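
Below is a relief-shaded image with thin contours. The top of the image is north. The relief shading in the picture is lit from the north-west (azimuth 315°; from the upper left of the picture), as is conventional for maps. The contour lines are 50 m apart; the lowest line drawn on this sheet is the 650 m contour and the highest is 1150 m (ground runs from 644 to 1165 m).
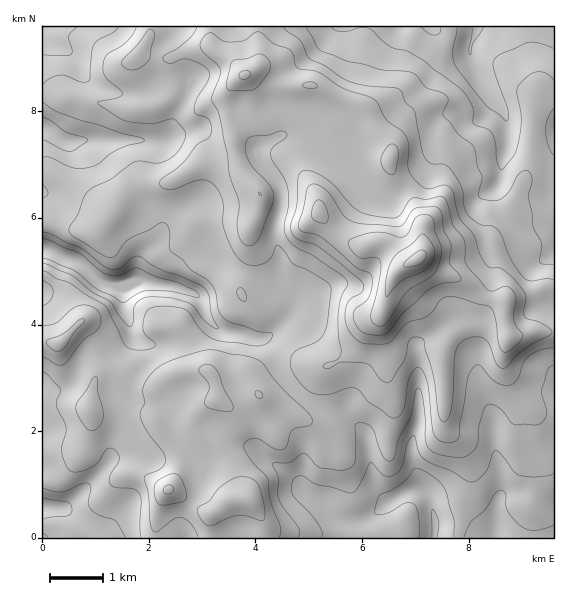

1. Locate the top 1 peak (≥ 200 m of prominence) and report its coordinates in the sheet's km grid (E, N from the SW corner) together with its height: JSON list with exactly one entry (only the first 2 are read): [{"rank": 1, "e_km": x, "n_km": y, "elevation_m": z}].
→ [{"rank": 1, "e_km": 7.06, "n_km": 5.24, "elevation_m": 1165}]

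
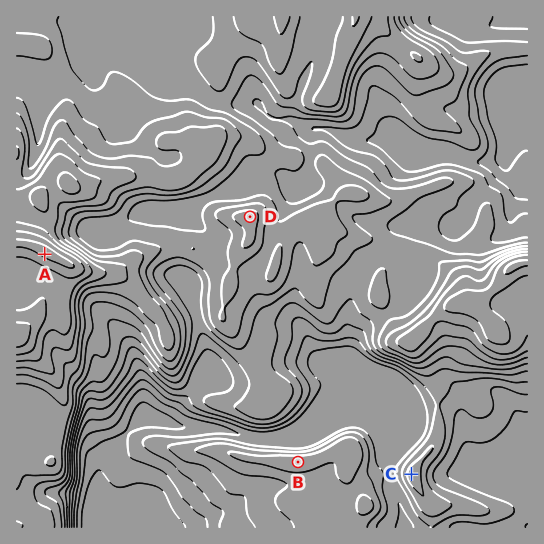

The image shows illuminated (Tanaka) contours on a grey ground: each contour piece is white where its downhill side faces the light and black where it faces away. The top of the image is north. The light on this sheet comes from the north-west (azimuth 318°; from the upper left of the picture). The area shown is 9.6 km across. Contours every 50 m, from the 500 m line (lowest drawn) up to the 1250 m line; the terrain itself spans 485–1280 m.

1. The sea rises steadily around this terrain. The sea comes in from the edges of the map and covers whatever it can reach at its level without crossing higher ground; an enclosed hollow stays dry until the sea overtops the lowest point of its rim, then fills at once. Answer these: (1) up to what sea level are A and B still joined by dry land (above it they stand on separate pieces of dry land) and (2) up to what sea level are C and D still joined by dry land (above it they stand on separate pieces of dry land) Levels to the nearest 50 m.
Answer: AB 650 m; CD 700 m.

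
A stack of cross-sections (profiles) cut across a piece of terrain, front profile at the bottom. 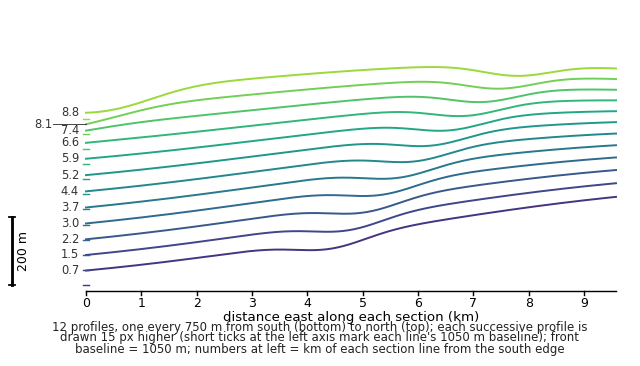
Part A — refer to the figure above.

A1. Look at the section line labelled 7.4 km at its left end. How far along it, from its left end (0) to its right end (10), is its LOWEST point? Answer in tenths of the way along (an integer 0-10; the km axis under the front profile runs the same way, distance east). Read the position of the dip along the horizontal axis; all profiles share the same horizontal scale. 0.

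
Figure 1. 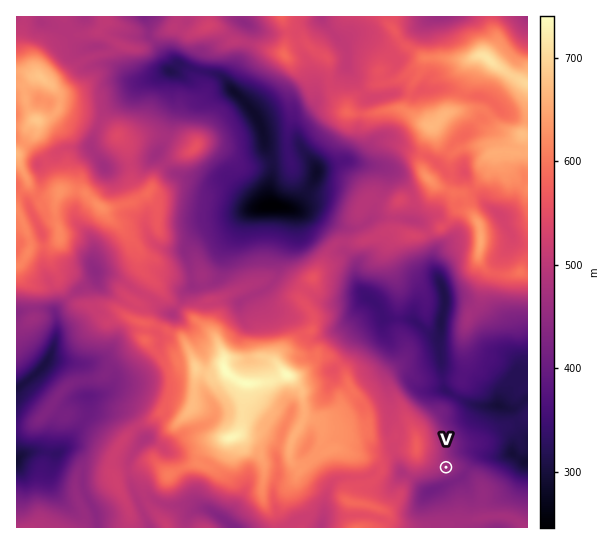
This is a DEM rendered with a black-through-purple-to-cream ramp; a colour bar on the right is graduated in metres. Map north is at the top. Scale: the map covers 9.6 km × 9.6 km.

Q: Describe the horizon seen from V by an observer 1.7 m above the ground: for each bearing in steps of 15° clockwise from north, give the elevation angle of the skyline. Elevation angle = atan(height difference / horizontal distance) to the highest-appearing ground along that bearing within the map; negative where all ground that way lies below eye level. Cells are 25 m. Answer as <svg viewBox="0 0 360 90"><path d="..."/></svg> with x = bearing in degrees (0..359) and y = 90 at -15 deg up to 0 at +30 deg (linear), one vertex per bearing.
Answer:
<svg viewBox="0 0 360 90"><path d="M0 57l15 0 15 5 15 6 15 1 15 2 15 0 15-7 15-3 15-1 15 0 15 0 15 0 15-1 15-1 15-5 15-1 15 1 15-4 15-6 15-2 15 3 15 6 15 7"/></svg>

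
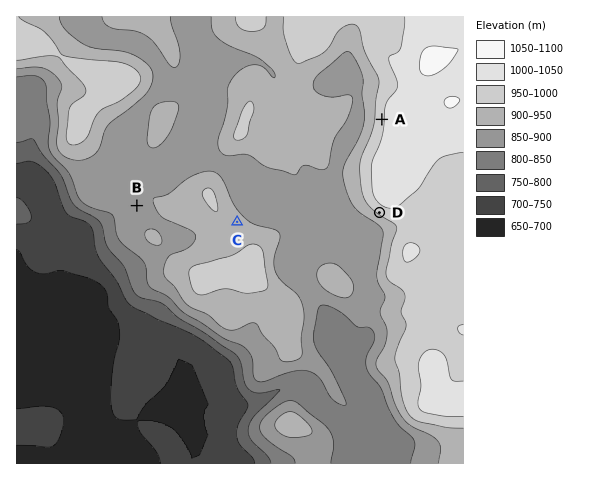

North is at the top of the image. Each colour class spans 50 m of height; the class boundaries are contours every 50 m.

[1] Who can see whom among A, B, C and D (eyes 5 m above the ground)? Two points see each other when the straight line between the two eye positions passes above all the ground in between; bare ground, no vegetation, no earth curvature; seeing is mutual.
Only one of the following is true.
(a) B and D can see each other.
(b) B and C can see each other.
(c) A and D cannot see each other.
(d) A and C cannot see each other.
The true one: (c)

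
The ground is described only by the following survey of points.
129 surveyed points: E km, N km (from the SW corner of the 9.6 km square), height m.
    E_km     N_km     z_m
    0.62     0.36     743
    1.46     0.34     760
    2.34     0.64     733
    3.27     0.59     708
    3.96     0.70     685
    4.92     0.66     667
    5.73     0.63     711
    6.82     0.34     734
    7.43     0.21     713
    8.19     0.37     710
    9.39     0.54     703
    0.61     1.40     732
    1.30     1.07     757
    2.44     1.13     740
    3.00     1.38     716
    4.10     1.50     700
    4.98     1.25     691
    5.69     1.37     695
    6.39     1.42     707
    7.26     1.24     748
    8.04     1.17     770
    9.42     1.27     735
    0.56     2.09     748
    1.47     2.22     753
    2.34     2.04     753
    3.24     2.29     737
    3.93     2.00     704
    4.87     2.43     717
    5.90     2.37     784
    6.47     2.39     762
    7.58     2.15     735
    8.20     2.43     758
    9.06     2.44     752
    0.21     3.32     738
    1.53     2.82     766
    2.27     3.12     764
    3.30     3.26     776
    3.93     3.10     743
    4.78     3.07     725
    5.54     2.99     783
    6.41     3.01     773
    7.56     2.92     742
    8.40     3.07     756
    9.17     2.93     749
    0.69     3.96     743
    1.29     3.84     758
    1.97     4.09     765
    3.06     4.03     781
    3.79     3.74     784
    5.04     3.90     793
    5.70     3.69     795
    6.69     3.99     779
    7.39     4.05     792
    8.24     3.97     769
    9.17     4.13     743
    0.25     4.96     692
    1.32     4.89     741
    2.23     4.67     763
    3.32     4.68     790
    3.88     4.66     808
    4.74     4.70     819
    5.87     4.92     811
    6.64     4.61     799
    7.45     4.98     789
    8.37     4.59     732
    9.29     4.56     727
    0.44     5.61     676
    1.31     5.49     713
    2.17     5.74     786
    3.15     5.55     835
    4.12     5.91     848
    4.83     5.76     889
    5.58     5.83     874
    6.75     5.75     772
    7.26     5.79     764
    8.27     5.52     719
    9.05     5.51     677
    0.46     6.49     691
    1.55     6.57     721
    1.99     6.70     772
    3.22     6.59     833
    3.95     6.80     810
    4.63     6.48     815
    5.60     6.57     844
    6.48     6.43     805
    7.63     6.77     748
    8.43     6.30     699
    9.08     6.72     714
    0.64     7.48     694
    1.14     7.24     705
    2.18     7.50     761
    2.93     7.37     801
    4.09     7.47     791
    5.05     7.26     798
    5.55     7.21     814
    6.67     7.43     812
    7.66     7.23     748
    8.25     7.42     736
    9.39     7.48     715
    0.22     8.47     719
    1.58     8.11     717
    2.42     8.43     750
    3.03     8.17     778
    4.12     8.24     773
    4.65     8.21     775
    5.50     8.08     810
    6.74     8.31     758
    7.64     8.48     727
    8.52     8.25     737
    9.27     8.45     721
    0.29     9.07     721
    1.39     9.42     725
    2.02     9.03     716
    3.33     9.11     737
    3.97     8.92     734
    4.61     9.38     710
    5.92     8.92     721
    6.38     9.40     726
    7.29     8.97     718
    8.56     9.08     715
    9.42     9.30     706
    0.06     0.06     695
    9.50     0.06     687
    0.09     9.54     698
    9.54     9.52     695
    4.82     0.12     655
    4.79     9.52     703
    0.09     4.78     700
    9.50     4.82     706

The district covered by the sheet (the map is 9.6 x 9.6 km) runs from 650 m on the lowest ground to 895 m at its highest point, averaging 750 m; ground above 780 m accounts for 21.8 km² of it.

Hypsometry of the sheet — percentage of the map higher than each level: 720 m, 75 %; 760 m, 37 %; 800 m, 14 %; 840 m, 4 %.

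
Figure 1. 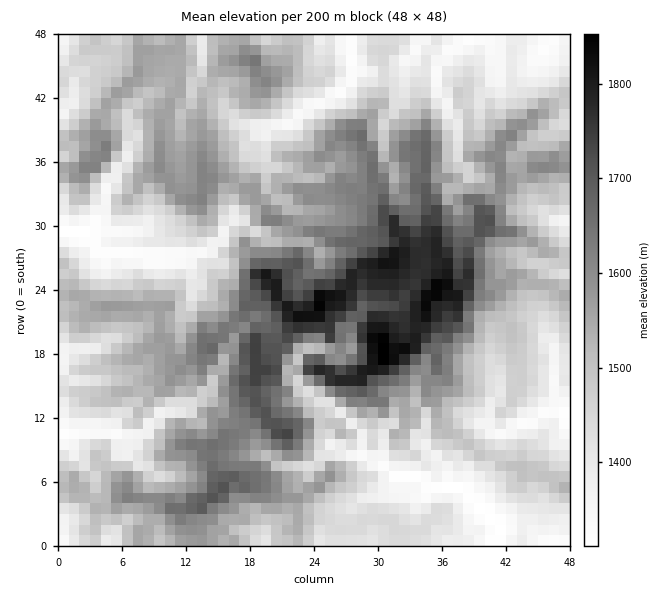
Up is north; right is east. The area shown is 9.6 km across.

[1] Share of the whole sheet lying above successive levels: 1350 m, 93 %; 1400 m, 83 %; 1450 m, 70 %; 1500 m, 55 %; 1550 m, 39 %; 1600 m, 25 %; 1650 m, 15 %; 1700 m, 10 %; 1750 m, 6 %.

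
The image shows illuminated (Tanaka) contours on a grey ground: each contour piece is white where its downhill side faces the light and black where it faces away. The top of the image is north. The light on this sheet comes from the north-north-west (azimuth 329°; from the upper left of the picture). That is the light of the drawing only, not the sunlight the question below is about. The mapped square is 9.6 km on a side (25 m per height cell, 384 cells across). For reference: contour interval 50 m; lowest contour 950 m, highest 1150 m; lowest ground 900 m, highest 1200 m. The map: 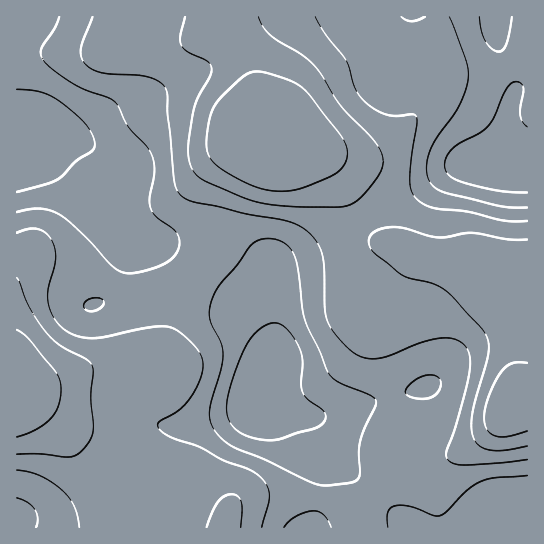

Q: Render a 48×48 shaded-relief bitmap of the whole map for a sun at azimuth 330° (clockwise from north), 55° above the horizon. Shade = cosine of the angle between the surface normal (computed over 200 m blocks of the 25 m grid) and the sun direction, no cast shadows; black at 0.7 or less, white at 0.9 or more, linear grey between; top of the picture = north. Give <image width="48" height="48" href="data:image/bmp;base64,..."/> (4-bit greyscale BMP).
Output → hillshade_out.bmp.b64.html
<image width="48" height="48" href="data:image/bmp;base64,Qk32BAAAAAAAAHYAAAAoAAAAMAAAADAAAAABAAQAAAAAAIAEAAATCwAAEwsAABAAAAAAAAAAAAAAABEREQAiIiIAMzMzAERERABVVVUAZmZmAHd3dwCIiIgAmZmZAKqqqgC7u7sAzMzMAN3d3QDu7u4A////AJmaqqmZmZmaq6qGVEVniZmZiIiId4mru5mZmZmYmZmZqqqXVVZ3iZmZiIiHdniqq4iIiZmIiZmZqrqYZmd4mZmZiHd3ZVeJqnd3eIiIiZmZmrupiIiZmqqZiHd3ZERneFVmd4iIiZmZqru7qZqqqqqZiHd3ZTI0RTRWd4iIiZmqqrzMy7u7uqqZmIiIdkIREiRWd4iIiZqqu7zNzMu7u6qpmZmZmGMQACNWd3iImaqru7vN3Mu7u7uqqqqqqoUgADRVZ3iJmaqqqqq8zMu7u7u7qqq7u6hSEURVZniJmZmYiImrzLuqu7u7u7u7zMqFQ2ZmZniJmYh3dmeKu7qpmqq7u7u7zdy5ZYd3d3eIiIdmVUVoq7qYiImaqqq7ze7bmJiHd2d4iId2VDNXm7uod3eIiZmqve7tupmIh3Z3iIh2VDI2iru5h3Zmd3iZrN7tzJmZmId3iIiHZTI0eau6mHdmVWZ4m87t3JmaqqmZmZmZh1Q0V5q6qYdmVVVmeb3dzJmavMy7qqqqmHZEVompmYh2ZVVWaJvMu5mavN3czLuqqYdlVniZiIiHdmZmZ4mqqamavN3d3Mu6mZh2ZniJmYiIh3d3d3iZmZmJmrzN3MupiIiHZniaqZmZiId4d3eIiJh3iZq7u7uph3eHd3mqqpmZmId4iIiIiId2d4maq7uph3d4iImruqmZmId3iImYiIdmZ3iZqru6mHd4iImruqmZiId3iJmZmIdmZ4iZqru6mHd4iJmruqmZmIh4iaqqmZhmd4maqru7qYd3iJmqqqmZmIiJmqq6qqmHeJmaqqu7qYh3eImaqqmZmZmaqru7u8uYiZmaqpqqqZh3d3iImZmZmZqru7vMzNy5maqpmZmZmYh2ZVZ3iJmqqqu7zMzN3e3LqqqpmZiIiIdlQzRWeImaq7u8zd3e7u7cuqqpqZh3ZmZUIiJFZ4iZqrvM3e3u/+7cuqqaqqmHZVRDIRI0Vnd4maq83u7u7t3cuqqqq7uYZURDMyIzRWZnd4ms3e3d3czLuqqqq7u5dlRFVVRDRFVmZmeKvMzLu7u7uqqqqru6l2Zmd3dlVVZndlVXiqqpmaq7qqqpmau7qYd3iJiHZmZ3d2REZ4iIiJqqqqqZiJq8u6mYiZmYiHiImHUzRWd4h5mqqpmYiIm8zLqZmZmZmZmZqYZDNFZ4iJmZmZmYiImszMuqmZmZmZqqqpdUNFZ4mYiZmIiJmZmrzcy6qZmZmaqru6l1RVZ4mXeIh3eImqqrzd3LqqqZmZqqu7qGVWZ4mWZ3ZmZniZmrze3cu7qpmZmZq7qXZWZ4mWZmZlVVZ4iavN3cy7uqmIiJmruodmZ4iWZnd2VUVneImrzcy7u6mIiIiauph3eIiYiIiIdlVnd3iJu8u7u6mZmIiau6mHiZmJmqqqmIeIiIh4mru7uqmZmZmaq6mIiamZqru7uqmaqpmIiaqqqqmaqpmaq6mIiaqaq7zMy7qru7qYiZmaqpmZqqmaq6mHiaqqqrvMu7u7u7qZmZmZqZmZqqmaqqmHiaqg=="/>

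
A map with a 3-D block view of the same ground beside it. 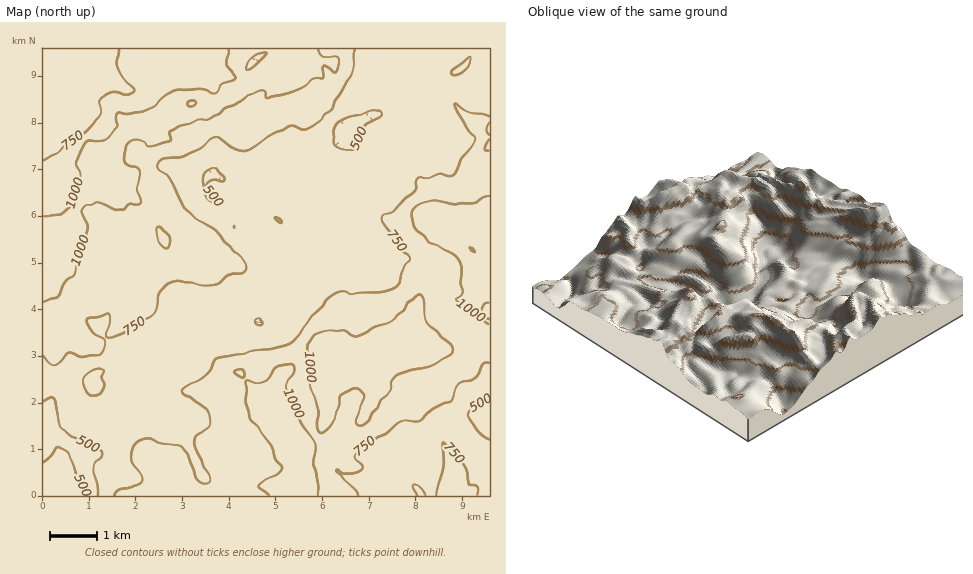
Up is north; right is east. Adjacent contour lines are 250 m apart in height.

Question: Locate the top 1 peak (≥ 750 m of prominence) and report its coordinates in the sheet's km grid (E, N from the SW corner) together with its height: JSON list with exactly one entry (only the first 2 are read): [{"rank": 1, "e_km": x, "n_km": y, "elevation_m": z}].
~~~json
[{"rank": 1, "e_km": 3.21, "n_km": 8.41, "elevation_m": 1273}]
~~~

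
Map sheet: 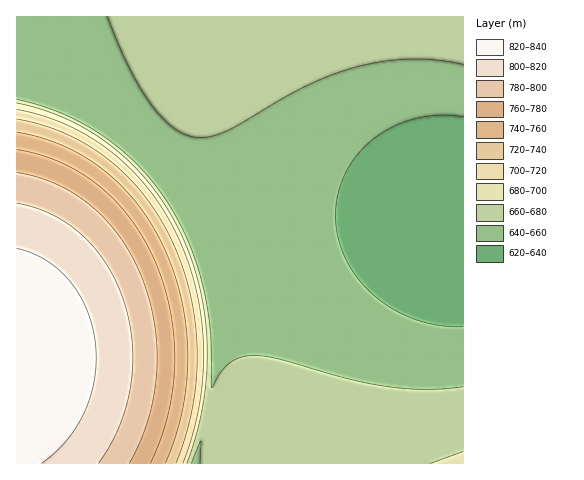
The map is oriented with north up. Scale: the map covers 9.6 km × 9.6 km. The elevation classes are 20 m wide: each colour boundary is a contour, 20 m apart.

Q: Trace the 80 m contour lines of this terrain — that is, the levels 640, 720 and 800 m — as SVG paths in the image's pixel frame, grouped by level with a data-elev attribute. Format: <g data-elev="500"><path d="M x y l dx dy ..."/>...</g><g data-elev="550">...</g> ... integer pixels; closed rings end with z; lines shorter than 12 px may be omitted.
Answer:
<g data-elev="640"><path d="M463 327l-24-2-23-5-23-11-19-14-17-17-12-20-7-21-3-22 3-22 8-21 13-19 16-15 20-12 22-8 23-3 23 2"/></g><g data-elev="720"><path d="M176 463l10-27 6-27 4-28 1-28-2-30-5-28-7-25-10-27-13-25-15-22-16-18-20-18-22-15-22-12-24-8-24-6"/></g><g data-elev="800"><path d="M98 463l12-17 9-19 7-20 4-19 3-21-1-21-2-21-5-21-8-20-9-18-12-16-13-14-14-12-16-9-18-7-18-5"/></g>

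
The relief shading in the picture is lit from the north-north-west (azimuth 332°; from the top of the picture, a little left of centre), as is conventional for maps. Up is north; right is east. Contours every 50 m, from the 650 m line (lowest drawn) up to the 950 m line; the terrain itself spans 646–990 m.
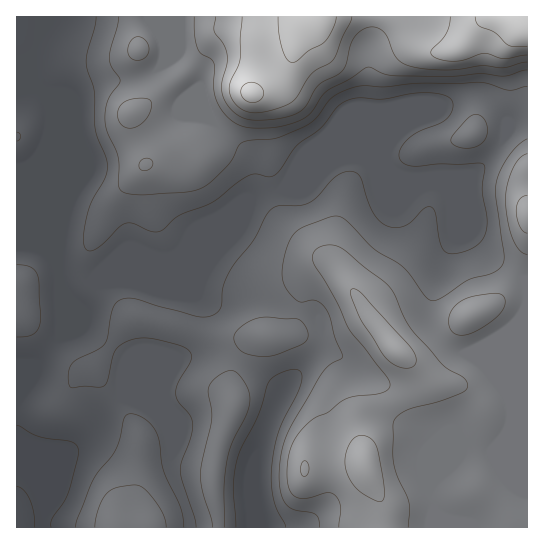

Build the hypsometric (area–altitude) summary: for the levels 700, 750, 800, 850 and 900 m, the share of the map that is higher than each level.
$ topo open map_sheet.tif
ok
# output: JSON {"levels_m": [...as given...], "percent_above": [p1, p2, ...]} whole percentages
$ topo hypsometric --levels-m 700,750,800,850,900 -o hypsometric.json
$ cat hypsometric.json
{"levels_m": [700, 750, 800, 850, 900], "percent_above": [68, 45, 19, 9, 4]}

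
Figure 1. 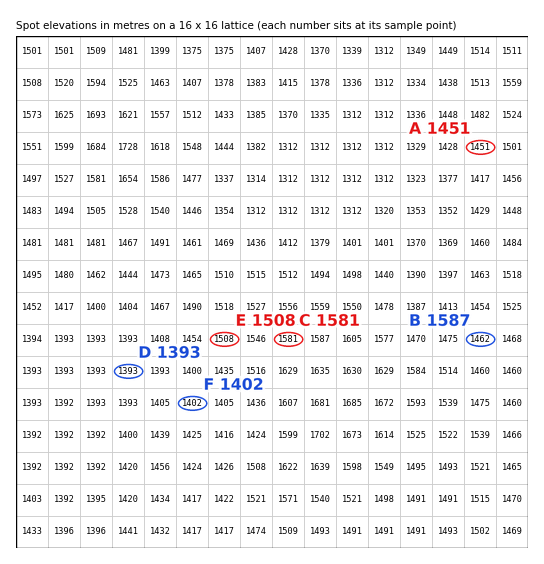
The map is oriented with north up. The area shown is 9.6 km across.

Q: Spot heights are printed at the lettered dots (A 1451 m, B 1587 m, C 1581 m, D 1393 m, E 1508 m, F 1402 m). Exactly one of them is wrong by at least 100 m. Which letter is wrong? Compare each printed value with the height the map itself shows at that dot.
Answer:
B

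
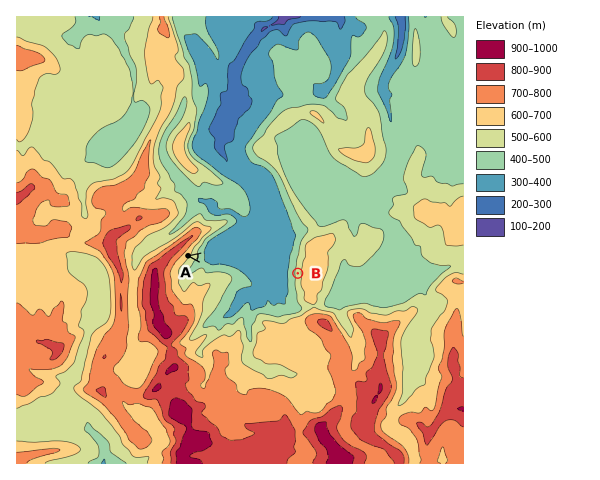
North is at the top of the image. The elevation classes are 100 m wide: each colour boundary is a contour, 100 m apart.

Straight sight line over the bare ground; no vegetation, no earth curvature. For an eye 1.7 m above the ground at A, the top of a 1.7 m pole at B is in view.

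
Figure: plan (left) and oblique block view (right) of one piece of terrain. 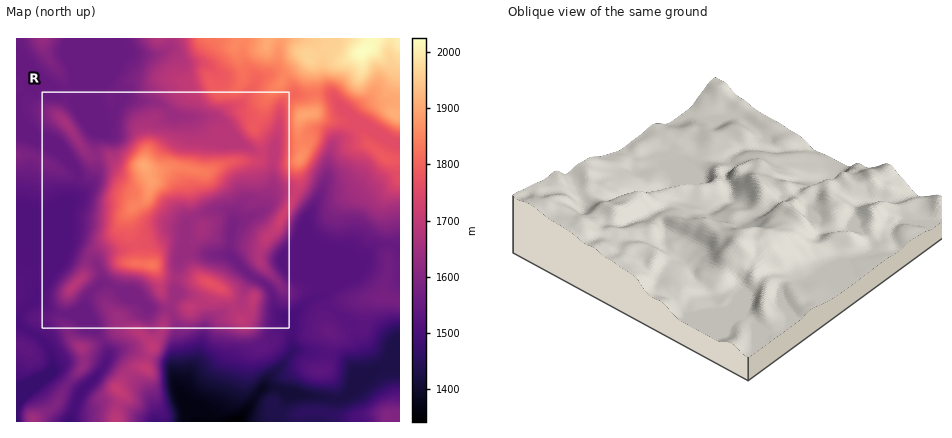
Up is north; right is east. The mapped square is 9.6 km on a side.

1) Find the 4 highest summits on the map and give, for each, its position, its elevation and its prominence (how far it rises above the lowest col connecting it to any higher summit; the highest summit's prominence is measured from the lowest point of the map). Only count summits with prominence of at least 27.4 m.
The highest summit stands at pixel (362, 52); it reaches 2025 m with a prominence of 683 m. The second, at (144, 166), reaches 1902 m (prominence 184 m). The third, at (302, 116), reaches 1898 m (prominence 66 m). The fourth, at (152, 264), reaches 1831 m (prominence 59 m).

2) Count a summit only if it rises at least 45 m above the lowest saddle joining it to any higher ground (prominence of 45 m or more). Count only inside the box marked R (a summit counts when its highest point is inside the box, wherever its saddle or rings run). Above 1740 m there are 3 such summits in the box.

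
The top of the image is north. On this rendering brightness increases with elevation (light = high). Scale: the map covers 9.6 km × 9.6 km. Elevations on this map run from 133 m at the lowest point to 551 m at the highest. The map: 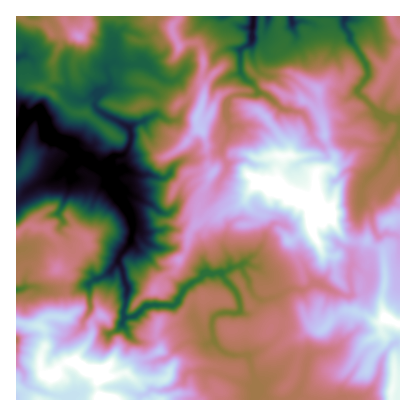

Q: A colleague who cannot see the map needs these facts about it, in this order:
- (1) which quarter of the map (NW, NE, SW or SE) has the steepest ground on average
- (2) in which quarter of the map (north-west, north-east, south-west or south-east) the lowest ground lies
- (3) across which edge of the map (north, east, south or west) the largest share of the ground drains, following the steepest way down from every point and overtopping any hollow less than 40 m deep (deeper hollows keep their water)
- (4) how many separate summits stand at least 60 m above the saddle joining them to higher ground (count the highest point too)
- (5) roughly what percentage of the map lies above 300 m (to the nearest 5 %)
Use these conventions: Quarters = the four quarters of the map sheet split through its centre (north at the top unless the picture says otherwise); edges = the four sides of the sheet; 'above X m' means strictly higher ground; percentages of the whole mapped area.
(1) The steepest ground, on average, is in the south-west quarter.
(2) The lowest ground is in the north-west quarter.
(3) Drainage is mainly to the west: more ground falls towards that edge than towards any other.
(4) There are 4 summits with 60 m or more of prominence.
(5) Roughly 75 % of the ground is higher than 300 m.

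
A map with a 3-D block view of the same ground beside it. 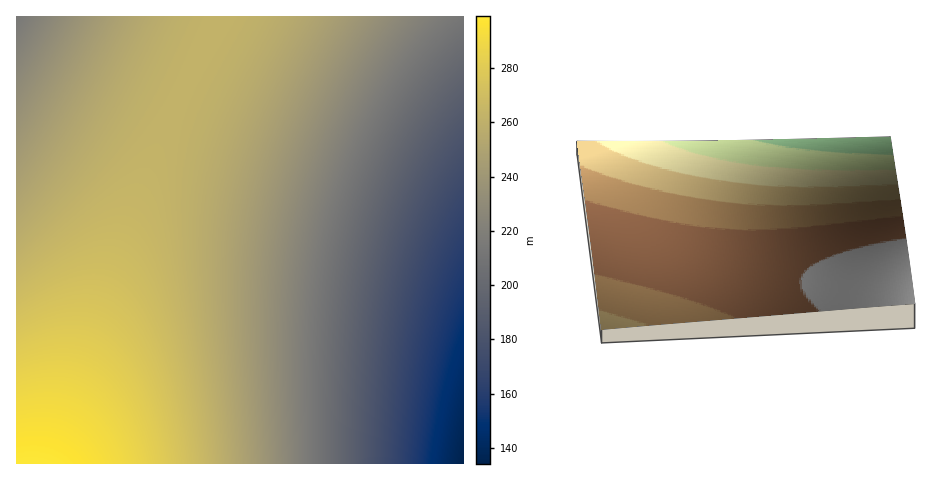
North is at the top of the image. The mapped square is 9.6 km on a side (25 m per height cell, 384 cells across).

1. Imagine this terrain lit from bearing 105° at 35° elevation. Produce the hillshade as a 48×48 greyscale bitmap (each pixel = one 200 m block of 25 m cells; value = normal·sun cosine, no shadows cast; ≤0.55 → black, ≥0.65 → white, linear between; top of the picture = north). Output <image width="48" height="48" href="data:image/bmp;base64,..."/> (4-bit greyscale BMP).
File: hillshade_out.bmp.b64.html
<image width="48" height="48" href="data:image/bmp;base64,Qk32BAAAAAAAAHYAAAAoAAAAMAAAADAAAAABAAQAAAAAAIAEAAATCwAAEwsAABAAAAAAAAAAAAAAABEREQAiIiIAMzMzAERERABVVVUAZmZmAHd3dwCIiIgAmZmZAKqqqgC7u7sAzMzMAN3d3QDu7u4A////ADM0RERERVVVVVZmZmZmZnd3d3d3d2ZmZjM0RERERVVVVVVmZmZmZmd3d3d3dmZmZjM0RERERFVVVVVmZmZmZmZ3d3d3ZmZmZjMzRERERFVVVVVmZmZmZmZ3d3d3ZmZmZjMzRERERFVVVVVmZmZmZmZnd3dmZmZmZjMzRERERFVVVVVmZmZmZmZmZ3ZmZmZmZjMzNEREREVVVVVWZmZmZmZmZmZmZmZmZjMzNEREREVVVVVWZmZmZmZmZmZmZmZmZjMzNEREREVVVVVWZmZmZmZmZmZmZmZmZjMzM0REREVVVVVWZmZmZmZmZmZmZmZmZjMzM0RERERVVVVVZmZmZmZmZmZmZmZmZjMzM0RERERVVVVVZmZmZmZmZmZmZmZmZjMzMzRERERVVVVVZmZmZmZmZmZmZmZmZjMzMzRERERFVVVVVmZmZmZmZmZmZmZmZjMzMzRERERFVVVVVmZmZmZmZmZmZmZmZTMzMzNERERFVVVVVmZmZmZmZmZmZmZmZTMzMzNERERFVVVVVmZmZmZmZmZmZmZmZTMzMzNEREREVVVVVWZmZmZmZmZmZmZmVTMzMzM0REREVVVVVWZmZmZmZmZmZmZmVSMzMzM0REREVVVVVWZmZmZmZmZmZmZmVSMzMzM0RERERVVVVVZmZmZmZmZmZmZmVSIzMzMzRERERVVVVVZmZmZmZmZmZmZmVSIzMzMzRERERVVVVVZmZmZmZmZmZmZmVSIjMzMzNERERFVVVVVmZmZmZmZmZmZmVSIjMzMzNERERFVVVVVmZmZmZmZmZmZmVSIiMzMzNERERFVVVVVmZmZmZmZmZmZlVSIiMzMzM0REREVVVVVWZmZmZmZmZmZlVSIiIzMzM0REREVVVVVWZmZmZmZmZmZlVSIiIzMzMzREREVVVVVWZmZmZmZmZmZlVSIiIjMzMzRERERVVVVVZmZmZmZmZmZlVSIiIjMzMzRERERVVVVVZmZmZmZmZmZlVSIiIiMzMzNERERVVVVVZmZmZmZmZmZlVSIiIiMzMzNERERFVVVVVmZmZmZmZmZlVSIiIiIzMzM0RERFVVVVVmZmZmZmZmZlVSIiIiIzMzM0REREVVVVVWZmZmZmZmZlVSIiIiIjMzMzREREVVVVVWZmZmZmZmZlVSIiIiIjMzMzREREVVVVVWZmZmZmZmZlVSIiIiIiMzMzRERERVVVVVZmZmZmZmZlVSIiIiIiMzMzNERERVVVVVVmZmZmZmZlVSIiIiIiIzMzNERERFVVVVVmZmZmZmZlVRIiIiIiIzMzM0RERFVVVVVWZmZmZmZlVREiIiIiIjMzM0REREVVVVVWZmZmZmZlVRESIiIiIjMzMzREREVVVVVVZmZmZmZVVRERIiIiIiMzMzRERERVVVVVVmZmZmZVVREREiIiIiIzMzNERERVVVVVVWZmZmZVVRERESIiIiIzMzNERERFVVVVVVZmZmVVVRERESIiIiIjMzM0RERFVVVVVVVWZVVVVRERERIiIiIjMzM0REREVVVVVVVVVVVVVQ=="/>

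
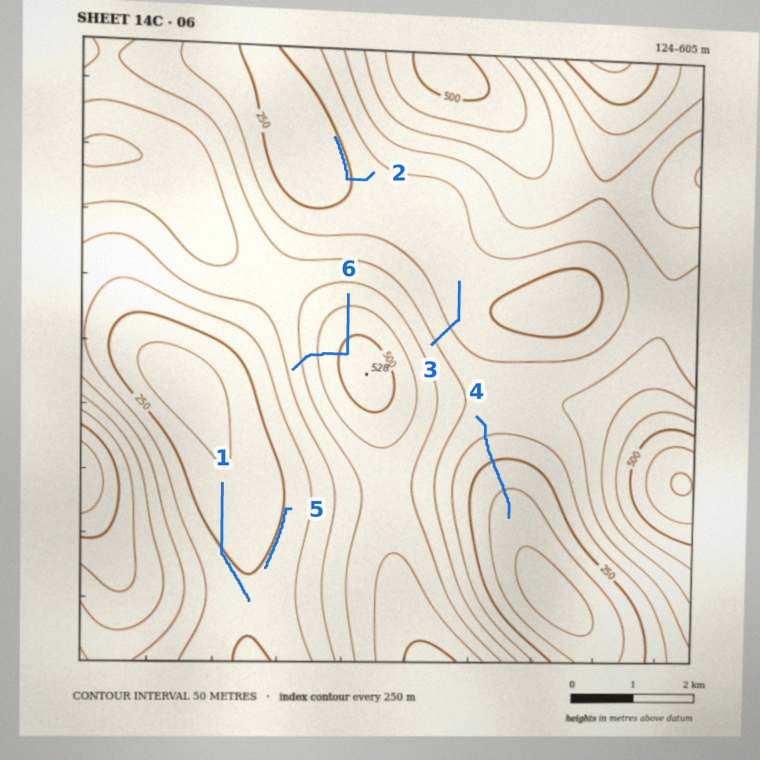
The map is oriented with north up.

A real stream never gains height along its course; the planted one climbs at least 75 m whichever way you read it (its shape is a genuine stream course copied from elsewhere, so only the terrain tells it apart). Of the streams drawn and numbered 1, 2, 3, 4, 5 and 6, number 6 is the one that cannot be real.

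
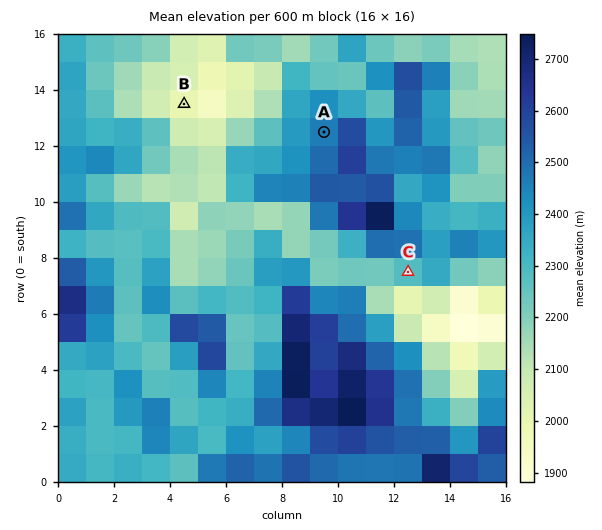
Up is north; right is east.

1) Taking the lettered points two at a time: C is lower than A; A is higher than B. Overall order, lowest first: B C A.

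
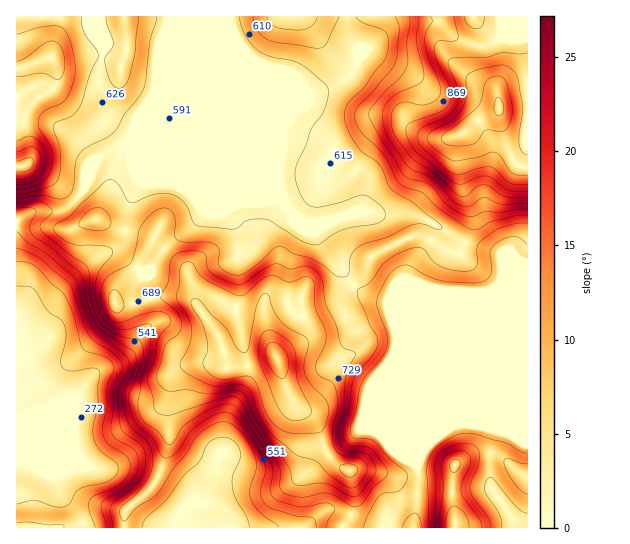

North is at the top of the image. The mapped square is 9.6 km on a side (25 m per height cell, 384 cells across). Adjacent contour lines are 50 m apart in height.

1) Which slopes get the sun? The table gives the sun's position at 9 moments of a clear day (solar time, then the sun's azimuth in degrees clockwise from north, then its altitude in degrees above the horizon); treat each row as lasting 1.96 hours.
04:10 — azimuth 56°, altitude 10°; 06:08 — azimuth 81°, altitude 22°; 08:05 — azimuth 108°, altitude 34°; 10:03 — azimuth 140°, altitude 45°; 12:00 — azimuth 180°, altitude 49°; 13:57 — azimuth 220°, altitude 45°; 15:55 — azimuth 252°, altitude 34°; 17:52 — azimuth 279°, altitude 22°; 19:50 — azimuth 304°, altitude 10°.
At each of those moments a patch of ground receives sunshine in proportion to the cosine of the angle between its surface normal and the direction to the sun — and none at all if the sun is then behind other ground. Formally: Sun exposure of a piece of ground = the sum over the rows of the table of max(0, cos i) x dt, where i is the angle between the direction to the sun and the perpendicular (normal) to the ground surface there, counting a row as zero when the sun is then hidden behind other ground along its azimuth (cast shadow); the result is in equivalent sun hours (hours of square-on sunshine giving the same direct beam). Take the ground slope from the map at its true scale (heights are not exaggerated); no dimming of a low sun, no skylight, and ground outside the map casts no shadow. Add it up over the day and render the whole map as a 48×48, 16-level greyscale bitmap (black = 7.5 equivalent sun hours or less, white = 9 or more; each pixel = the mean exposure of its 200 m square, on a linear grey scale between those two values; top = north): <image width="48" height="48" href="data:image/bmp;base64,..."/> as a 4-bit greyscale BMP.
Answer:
<image width="48" height="48" href="data:image/bmp;base64,Qk32BAAAAAAAAHYAAAAoAAAAMAAAADAAAAABAAQAAAAAAIAEAAATCwAAEwsAABAAAAAAAAAAAAAAABEREQAiIiIAMzMzAERERABVVVUAZmZmAHd3dwCIiIgAmZmZAKqqqgC7u7sAzMzMAN3d3QDu7u4A////AJmZmpqqu7u7u7mJq7u7mJqru4iImpd6u3iHeaupvMu7u6ibzd3LqJvLmKiGd0NqvKqZmZcxa9yquomrzN3LvN3cqZiXhjWLvKqqqWIABLzJiJmZibzMvd3cyqiYqXiKzKqrl0MxAGvIeIiHZnrMzd3Ny7mZu7uby7u6h3eJdWvKdmiIiKvMzKmYd4qIrLurqLu5iIq8yovbdUeIm8zMyjABOLuCJnq6dbu4iJvd3LzcZVV4zdzMyAABe7ujAEiXaLu5iJq93dzMiIdLzdzMyEIEq7u6ZEaIq7u6iIiKzdzMqql93dzcyqeIu7u7uqq7u7u7iIdYq8zMy7uMzMzMurl4u7u7u7u7u7u7mIZ5qavMzMyau7y5iJmJu7u7u7u7u7u7iIh3aKvMvM3KuruXiHmYu7u7u7u7u4mamZlRBqzMzd3cu8t1WJqoq7u7u7u7u3eJqqlyEUm8zMzKvMp2aazKi7u7u7u7u3iImrvLlCaqq6qoq7iaqqvdmru7u7u7u4iHibzd2maZiruYiIWLuqq8ubu7u7u7u4iIib3d24V4mrqZdkSKqZmZmru7u7u7u4iJmb3d2oQ3mqiah1aKmKuoe7u7u7u7u4iaabzd3aqqu5iqmYmqeKuom7u7u7u7u4mqaru8zMzcypq6qpu6eKqIq7u7u7u7u5mqeqmaqqu6qaqYiqu6iKqqu7u7u7u7u6q7upd5mYiJmXQ0WJmZiavMqru7u8y7u6rN3KZXq7mKliIzFGZmWKvMyrvMzMy7u6zd3cl3m7qIl3iYQ2dSSbu8zLzMzMqru83d3cypm8t0V5q6lnhUeaqbzcy7u7mbu93d3MzMqbuVJGmqqXd4mZl2i8zLqrvKq7zdzN3Muqupd3mqqoirqZh1VoqYm83cupd2aby6mIqpqqqqqqq7uoZVVURZvcvNzLdVQViJmHd5q7u6qru7yIh4iZm93cq8zdy6tgaKqoZ5u7u7u7u7yZiJq7zN3bm93czbumequqmau7u7u7u7upmavNzM3bmt3d3cqYqru7u7u7u7u7u7u4mJvN3d3dzN3M3Kmauru7u7u7u7u7u7uoiKu93d3d3MzGiImru7u7u7u7u7u7u7uYiszM3d3MzMujMlm8y7u7u7u7u7u7u7uorMzN3d3dzMunQmq8zLu7u7u7u7u7u7upvMzLqZvMvMuqh6zMu7u7u7u7u7u7u7uqvMqqYgFqvMuLu7zMu7u7u7u7u7u7u6qqmqmZYgAYu8qbvMy7zMy7u7u7u7u7u7upZnZnhjInmaibq8y6vMy7u7u7u7u7u7u5ZERFZWh4mYesu7u5u8u7u7u7u7u7u7u7l1VVV6uqmHiszMuqu7uru7u7u7u7u7zLuWRGerypdWepvMmKu6uqu7u7u7u7zMzLunVom7qHVFeXeaiKu6uqu7u7u7vMzMy7u4eJqqh3d3iKiIeKu7uqu7u7u6zM3cy7u7mImYibu6qpl3ebu7uru7u7u6zMzMy7zMynd4isy7u5mZqru7uru7u7u6q8zMu8zMy6iaq8u7uw=="/>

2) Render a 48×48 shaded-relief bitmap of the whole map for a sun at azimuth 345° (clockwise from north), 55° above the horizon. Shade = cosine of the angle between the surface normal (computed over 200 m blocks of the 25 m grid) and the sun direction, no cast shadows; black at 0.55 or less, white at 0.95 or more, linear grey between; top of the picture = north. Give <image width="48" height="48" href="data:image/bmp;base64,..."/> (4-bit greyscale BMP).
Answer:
<image width="48" height="48" href="data:image/bmp;base64,Qk32BAAAAAAAAHYAAAAoAAAAMAAAADAAAAABAAQAAAAAAIAEAAATCwAAEwsAABAAAAAAAAAAAAAAABEREQAiIiIAMzMzAERERABVVVUAZmZmAHd3dwCIiIgAmZmZAKqqqgC7u7sAzMzMAN3d3QDu7u4A////AN3d3Kmah4mqq7uqh2ZXrMl4mYmqy7uqmczN3Lqsp2iaqqqphlVFi6h3mYmrzLu6mczMzM3v2WaJqqqph1REVmVGiImrzLu6mLu7vN7//ZZomqqquoZVQzM0aImruZqpiLu6u83u7shnmaq7y6mHZVVEaJmqp2iZmrqqqru7zMlmiaq7upmYiKuHmqq7uFeZvKqqqqmHialUeaq6lmeIiu/bu7q97Zibzaqqqql1VnhkWJqoVFeIms/9uqq+/9u8zKqqqqqGVFd1RXh1M1Znh4zcqqqr7uzMuqqqqru5ZFeGMkZTNWZmdUi6qqqqvMu6qqqqqru6d4iGQRNEV4iIhjWaqqqqqqqqqqqqqqu5mqmHYwFGeZmaqFWaqqqqqqqqqqqqqququ6iHZBAViZmrunaKqqqqqqqqqqqpmZvN3KmHZUEViYmry4V6qqqqqqqqqqqqmIm8zMuod4dnmIiJu5ZXqqqqqqqqqqqqqHd4m8y7qqqqqJh3iqhViqqqqqqqqqqruoVEabzMy6q8u8qXeaqGeqqqqqqqqqqquoUhR73cu6q7vdy5iKu5iaqqqqqqqqqqqnQBNZzcqru7zdzLqaq7qqqqqqqqqqqZmWQjRGmpiru7vMu7uqqqqqqqqqqqqqqZmGVodmZ3m7u7u7qqq7qqqqqqqqqqqpmZiHirq6mZu7vNy6upmruYmqqqqqqqqomYd4rMu8y7zM3u7bzKmrqHiqqZiIiaqoiGVovdu7y7vN3u/t3tu7qXaJmHZmeaqnZlRYvdyqvMyqvN793u27qoZoiHd3iaqmRERXm8yprO7Kqrztze3LvKhmeZmpiaqmREVneJu6m+7survNzMzMzdyoiaupd4mYdniHZ5q7mb3dy7u8y7u8zd3cqrqXVFZ6u8zJiKvMuau7u7u7uqqrvMzdy5hmVCM1m7zdy7vN26qqqru6qqmaqqqqqXVEVCAABXi93Lu93LqqqqqqqqmZmZmHd2REVTAAAFeby7q7zLqqqqqqqqqZmZl1VlRFVUEAAFiau6qqqqqqqqqqqqqqmZl1QzNENFQ2Mliaq6qqqqqqqqqqqqqqqZh2QiRUNXiNpmiZqqqqqqqqqqqqq7qqqYdmQ0ZlVoq+2omZmqqqqqqqqqqqqruqmHZWZWZmZ4qt26mZmZqqqqqqqqqqqquqh3Z4qrqXh3mbupiJmZqqqqqqqqqqqruqmIib3v/bl2eal3eImZmqqqqqqqqqqru7qqu83//tuXeKl1aImYiaqqqqqqqqqqu83d3d3e7dy5iKqXZ5mYeKqqqqqqqqqqq83u7u3Mu8u7mZmpd5qYiKqqqqqqqqqqqrzd7t3KibzcqZiJiIqpiJqqqqqqqqqpmavN3dyois3turqZmZqqmJqqqqqqqZmYiZq83LqIrN7u3NzLqaqrqJqqqqqqmHd3iZqry7mazd3dzM3cuqqqmZqqqqqqh2ZniZmZq7qs3Kq7u8zduqqpmJqqqqqph3d3iJmIirvMyoiqqszduqqpmImqqqqpmIiIiIiHibvMuYiaqg=="/>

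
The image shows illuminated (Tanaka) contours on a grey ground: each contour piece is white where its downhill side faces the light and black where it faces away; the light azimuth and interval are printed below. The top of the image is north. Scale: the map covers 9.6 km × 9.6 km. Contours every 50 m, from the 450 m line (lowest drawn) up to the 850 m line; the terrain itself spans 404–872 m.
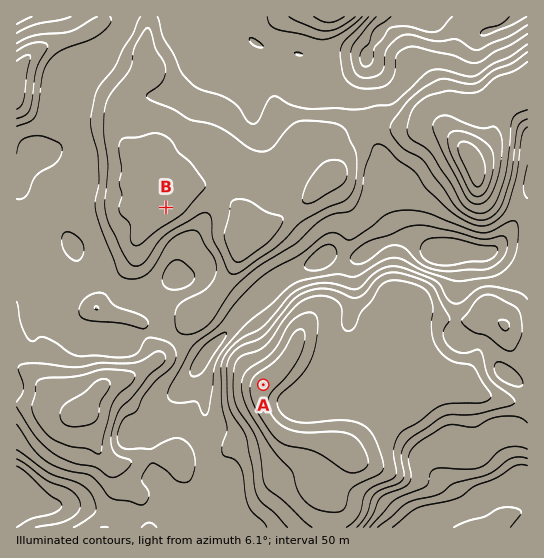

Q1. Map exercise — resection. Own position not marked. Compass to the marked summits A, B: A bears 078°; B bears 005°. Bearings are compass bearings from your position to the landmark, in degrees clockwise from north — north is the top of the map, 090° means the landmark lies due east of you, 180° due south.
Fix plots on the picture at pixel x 148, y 409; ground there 570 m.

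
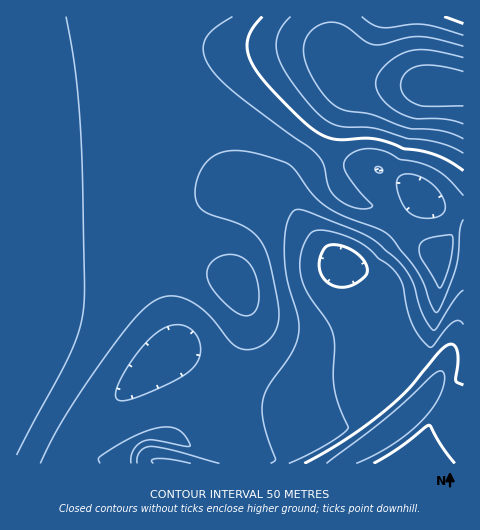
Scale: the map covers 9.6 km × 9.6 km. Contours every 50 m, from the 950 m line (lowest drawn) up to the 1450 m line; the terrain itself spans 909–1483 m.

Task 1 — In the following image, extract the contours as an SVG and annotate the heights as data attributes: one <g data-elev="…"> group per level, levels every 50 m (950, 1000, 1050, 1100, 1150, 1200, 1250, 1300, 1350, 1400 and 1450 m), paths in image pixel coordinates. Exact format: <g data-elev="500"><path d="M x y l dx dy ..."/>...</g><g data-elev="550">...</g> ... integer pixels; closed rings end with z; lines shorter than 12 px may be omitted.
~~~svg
<g data-elev="950"><path d="M326 463l64-48 43-40 6-4 3 0 3 8-4 13-6 13-12 14-13 13-16 12-18 10-20 9"/></g><g data-elev="1000"><path d="M304 463l42-24 38-28 24-21 30-37 10-8 5-1 4 5 1 12-2 20 7 4"/><path d="M455 463l-14-18-11-19-2-1-29 23-25 15"/><path d="M341 287l-7-1-6-3-5-5-3-7-1-7 2-8 4-8 4-3 11 0 13 5 9 8 5 9-1 7-5 6-11 6z"/></g><g data-elev="1050"><path d="M153 463l-1-3 8-2 31 5"/><path d="M289 463l39-19 16-11 4-6-9-21-5-17-1-15 2-30-2-11-6-12-20-29-6-18-1-11 2-12 4-11 6-8 6-2 8 1 25 7 15 8 12 12 14 10 10 16 5 25 6 17 7 11 10 10 3-1 12-16 8-8 6-1 4 4"/></g><g data-elev="1100"><path d="M137 463l0-5 3-6 5-4 6-2 23 5 45 12"/><path d="M271 463l4-2 1-2-12-35-2-13 1-12 6-14 23-34 5-10 2-9-1-14-10-37-4-23 2-30 3-10 4-7 6-2 10 3 51 20 18 11 20 18 10 12 6 12 9 29 10 16 4-2 17-28 9-10"/><path d="M119 400l-3-2-1-3 5-16 15-23 16-19 11-8 12-4 11 1 9 6 5 9 2 10-4 11-6 8-15 10-26 12-20 8z"/></g><g data-elev="1150"><path d="M40 463l22-42 36-54 35-47 12-12 10-8 9-3 9-1 9 2 10 4 17 13 22 28 11 6 8 1 9-3 9-6 6-8 5-13-1-15-8-42-7-19-7-9-8-7-12-5-30-10-6-5-4-7-1-12 4-14 6-11 10-9 12-4 15 0 18 3 26 9 9 7 19 26 12 11 17 9 34 12 9 5 7 7 24 31 7 13 8 22 5 7 7-13 12-31 2-14 2-26 3-10"/><path d="M131 463l0-7 3-7 4-5 7-3 8-1 34 6 3 0 0-1-5-10-7-6-10-2-11 1-20 7-25 13-13 10 1 5"/><path d="M419 217l-11-6-8-11-3-17 1-5 4-3 10-1 14 6 11 8 7 12 1 9-4 6-9 3z"/><path d="M379 173l-4-2 1-4 3 0 4 2-1 3z"/></g><g data-elev="1200"><path d="M17 455l53-101 9-24 4-21 1-30-3-149-6-60-9-53"/><path d="M242 315l6 1 4-2 6-8 1-14-4-18-5-10-8-7-11-3-10 2-8 4-4 6-2 7 1 8 6 10 10 11 11 9z"/><path d="M439 287l1 1 2-3 8-23 3-21-1-5-1-1-24 4-5 3-3 4 2 12z"/><path d="M232 17l-17 11-9 11-3 11 5 14 10 13 16 15 82 61 8 12 6 24 9 11 8 5 9 3 9 1 7-2 0-3-22-25-6-13 1-6 5-6 8-4 10-1 15 2 16 8 19 3 14 5 15 11 16 18"/></g><g data-elev="1250"><path d="M463 24l-19-7"/><path d="M262 17l-9 11-5 11-1 10 4 12 7 13 12 14 42 40 10 7 11 4 41 0 15 4 15 6 24 4 18 6 17 12"/></g><g data-elev="1300"><path d="M463 35l-26-8-14-3-42 3-10-3-9-7"/><path d="M291 17l-9 9-5 10-1 11 2 10 6 13 11 17 16 19 12 12 9 5 8 3 32 2 35 11 30 3 14 5 12 6"/></g><g data-elev="1350"><path d="M463 46l-28-7-16-2-13 1-24 7-8 0-10-4-20-15-14-4-10 3-9 6-6 9-2 10 3 14 9 18 12 16 11 10 10 3 24 4 37 13 32 3 22 8"/></g><g data-elev="1400"><path d="M463 58l-35-8-19 1-12 5-11 8-7 10-3 9 1 8 5 8 9 9 11 6 14 5 28 0 19 5"/></g><g data-elev="1450"><path d="M463 72l-25-6-19 0-7 2-6 5-4 5-1 7 1 6 3 6 6 5 8 3 44 1"/></g>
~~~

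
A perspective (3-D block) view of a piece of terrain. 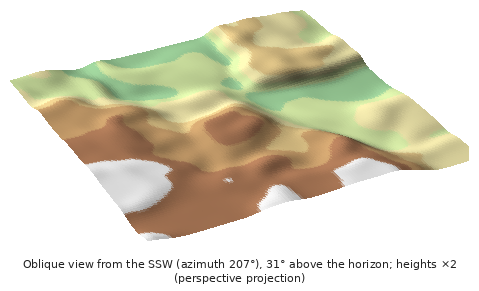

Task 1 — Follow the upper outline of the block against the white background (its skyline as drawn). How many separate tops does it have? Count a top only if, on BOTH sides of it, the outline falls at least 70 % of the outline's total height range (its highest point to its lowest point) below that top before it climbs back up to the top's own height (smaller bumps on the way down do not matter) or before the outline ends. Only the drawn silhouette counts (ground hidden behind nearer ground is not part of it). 0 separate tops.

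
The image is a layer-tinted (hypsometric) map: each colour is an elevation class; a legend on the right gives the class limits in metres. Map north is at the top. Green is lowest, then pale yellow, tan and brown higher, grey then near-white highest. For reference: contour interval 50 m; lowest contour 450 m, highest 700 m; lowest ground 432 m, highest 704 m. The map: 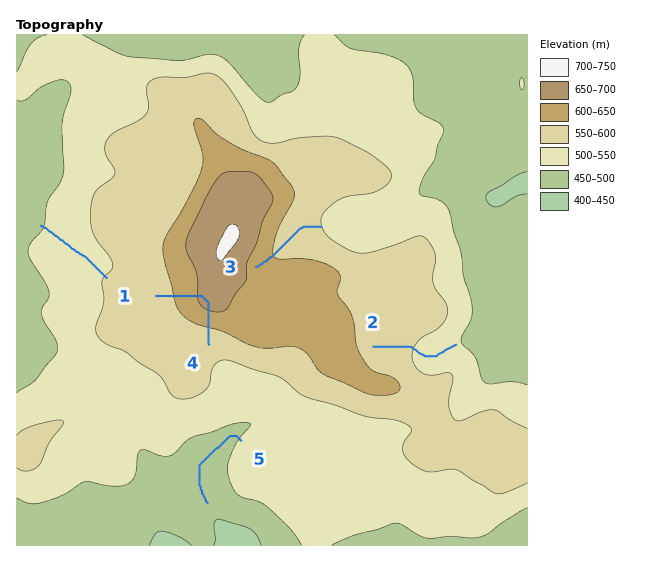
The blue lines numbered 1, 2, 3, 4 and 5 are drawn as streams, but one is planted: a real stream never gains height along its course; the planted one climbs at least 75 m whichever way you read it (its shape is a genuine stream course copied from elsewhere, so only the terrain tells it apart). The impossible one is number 4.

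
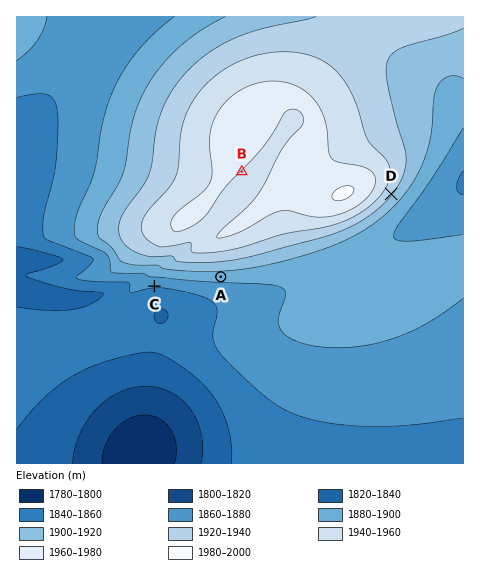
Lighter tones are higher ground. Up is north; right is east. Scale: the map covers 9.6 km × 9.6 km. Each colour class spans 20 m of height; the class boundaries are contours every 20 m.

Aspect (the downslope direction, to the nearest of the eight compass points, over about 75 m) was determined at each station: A S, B SE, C S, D SE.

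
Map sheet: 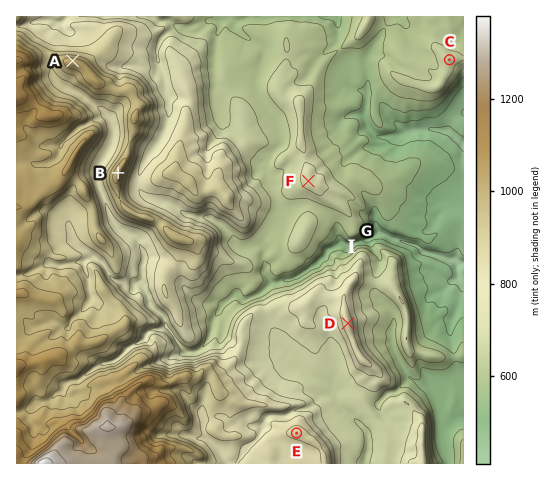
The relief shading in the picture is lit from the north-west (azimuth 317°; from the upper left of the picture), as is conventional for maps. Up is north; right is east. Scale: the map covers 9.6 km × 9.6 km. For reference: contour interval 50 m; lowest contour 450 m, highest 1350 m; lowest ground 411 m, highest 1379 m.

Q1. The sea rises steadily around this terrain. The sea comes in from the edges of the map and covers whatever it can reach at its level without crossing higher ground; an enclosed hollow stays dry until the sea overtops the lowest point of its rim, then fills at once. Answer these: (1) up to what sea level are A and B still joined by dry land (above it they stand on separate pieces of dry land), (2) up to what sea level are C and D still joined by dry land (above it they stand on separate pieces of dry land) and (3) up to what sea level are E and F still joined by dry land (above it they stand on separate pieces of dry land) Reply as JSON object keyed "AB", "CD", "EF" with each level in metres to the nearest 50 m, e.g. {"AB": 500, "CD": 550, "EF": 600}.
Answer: {"AB": 950, "CD": 600, "EF": 650}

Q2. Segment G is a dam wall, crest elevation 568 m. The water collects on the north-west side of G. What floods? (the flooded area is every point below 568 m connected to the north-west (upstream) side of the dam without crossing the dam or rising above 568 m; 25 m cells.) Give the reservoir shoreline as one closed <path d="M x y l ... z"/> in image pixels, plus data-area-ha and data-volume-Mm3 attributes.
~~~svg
<path d="M339 231l-2 0-1 0-1 1-1 0 0 2 0 1 0 1-1 1 0 1 0 1-1 0-1 0-1 1 0 1 0 1-1 0 0 1-1 1-1 0-1 0 0 1-1 0-1 0-1 1-1 1 0 1 0 1-1 0-1 1 0 1 0 1 0 1-1 0 0 1-1 1-1 1-1 0 0 1 0 1-1 1-1 0-1 1-1 0 0 1-1 1-2 0 0 1-1 0 0 1 0 1-1 1-1 0 0 1-1 0 0 1-1 0-1 1-1 0-1 0 0 1-1 0 0 1-1 1-1 0-1 0 0 1-1 0-1 1-1 0-1 1-1 0-1 1-1 0-2 0-1 0-1 0-1 0-1 1-1 0-1 1-1 0-1 0 0 1-1 1-1 0-1 0-1 0-2 0-1 0-1 0 0-1-1-1-1 0-1 0 0-1-1 1 0 1 0 1 0 1 0 2-1 0 0 1 0 1-1 1-1 1-1 0 0 1-1 0 0 1-1 1 0 1-1 1 1 0 1 0 1-1 1 0 1 0 0-1 1 0 0-1 1-1 1 0 0-1 1 0 1 0 1-1 1 0 1 0 2 0 1 0 1 0 1 0 1-1 0-1 1 0 2 0 1 0 1 0 1 0 1 0 1 0 1 0 1-1 1 0 1 0 1-1 1 0 1-1 2 0 1 0 0-1 1 0 1 0 1-1 0-1 1 0 1 0 1-1 1-1 1 0 1-1 1-1 1 0 1-1 1 0 0-1 1 0 1 0 1-1 0-1 1 0 1 0 1 0 1-1 1 0 1-1 1 0 1-1 0-1 1-1 0-1 1 0 1-1 1 0 1 0 1 0 0-1 1 0 1 0 0-2 1-1 0-1 0-1 0-1 1-1 1-1 0-1 1 0 1 0 1 0 1 0 2 0 1 0 1 1 1 0 1 1 1 0 2 0 1-1 1 0 0-1 1 0 1-1 0-1 0-1 0-1 0-1 0-2 0-1 0-1 0-1 0-1 0-1-1-1-1 0-1-1-1-1-1-1-1-1-1-1-1-1-1-1-1-1-1-1z" data-area-ha="48" data-volume-Mm3="10.79"/>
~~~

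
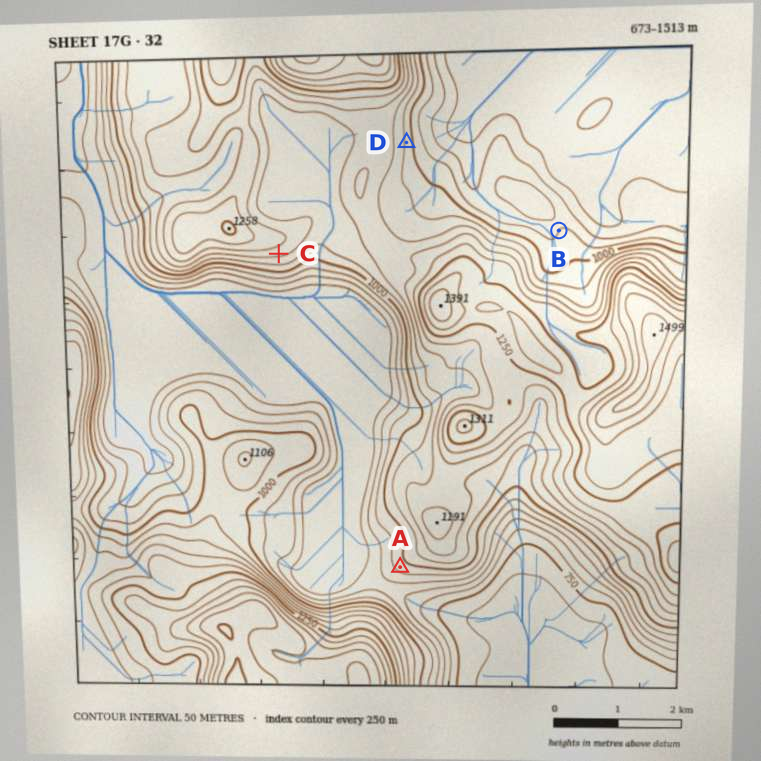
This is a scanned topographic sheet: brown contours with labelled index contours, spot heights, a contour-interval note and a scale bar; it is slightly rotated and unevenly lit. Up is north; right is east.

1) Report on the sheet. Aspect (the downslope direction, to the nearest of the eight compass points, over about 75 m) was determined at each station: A SW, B NW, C S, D E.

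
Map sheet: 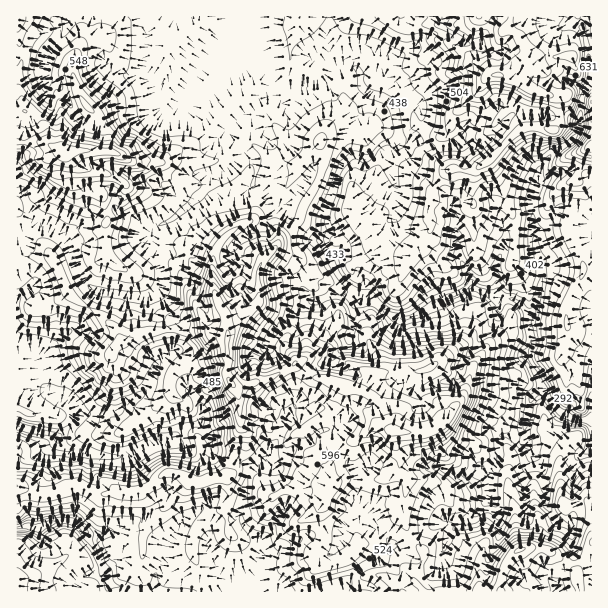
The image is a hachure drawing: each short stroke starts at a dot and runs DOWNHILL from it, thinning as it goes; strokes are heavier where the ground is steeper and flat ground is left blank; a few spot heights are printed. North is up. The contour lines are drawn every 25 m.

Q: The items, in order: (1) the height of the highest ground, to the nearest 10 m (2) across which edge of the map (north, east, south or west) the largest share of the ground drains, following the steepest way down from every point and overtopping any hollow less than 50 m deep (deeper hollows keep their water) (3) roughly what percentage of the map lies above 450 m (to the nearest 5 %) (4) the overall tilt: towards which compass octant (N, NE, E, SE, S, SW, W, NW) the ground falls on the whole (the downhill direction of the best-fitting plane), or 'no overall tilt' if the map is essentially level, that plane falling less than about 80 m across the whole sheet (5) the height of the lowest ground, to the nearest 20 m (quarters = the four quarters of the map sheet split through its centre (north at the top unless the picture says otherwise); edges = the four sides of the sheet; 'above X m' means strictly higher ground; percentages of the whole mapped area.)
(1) The highest point reaches roughly 730 m.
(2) Drainage is mainly to the east: more ground falls towards that edge than towards any other.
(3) Roughly 70 % of the ground is higher than 450 m.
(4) There is no overall tilt: the best-fitting plane is nearly level.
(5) About 260 m is the lowest elevation on the sheet.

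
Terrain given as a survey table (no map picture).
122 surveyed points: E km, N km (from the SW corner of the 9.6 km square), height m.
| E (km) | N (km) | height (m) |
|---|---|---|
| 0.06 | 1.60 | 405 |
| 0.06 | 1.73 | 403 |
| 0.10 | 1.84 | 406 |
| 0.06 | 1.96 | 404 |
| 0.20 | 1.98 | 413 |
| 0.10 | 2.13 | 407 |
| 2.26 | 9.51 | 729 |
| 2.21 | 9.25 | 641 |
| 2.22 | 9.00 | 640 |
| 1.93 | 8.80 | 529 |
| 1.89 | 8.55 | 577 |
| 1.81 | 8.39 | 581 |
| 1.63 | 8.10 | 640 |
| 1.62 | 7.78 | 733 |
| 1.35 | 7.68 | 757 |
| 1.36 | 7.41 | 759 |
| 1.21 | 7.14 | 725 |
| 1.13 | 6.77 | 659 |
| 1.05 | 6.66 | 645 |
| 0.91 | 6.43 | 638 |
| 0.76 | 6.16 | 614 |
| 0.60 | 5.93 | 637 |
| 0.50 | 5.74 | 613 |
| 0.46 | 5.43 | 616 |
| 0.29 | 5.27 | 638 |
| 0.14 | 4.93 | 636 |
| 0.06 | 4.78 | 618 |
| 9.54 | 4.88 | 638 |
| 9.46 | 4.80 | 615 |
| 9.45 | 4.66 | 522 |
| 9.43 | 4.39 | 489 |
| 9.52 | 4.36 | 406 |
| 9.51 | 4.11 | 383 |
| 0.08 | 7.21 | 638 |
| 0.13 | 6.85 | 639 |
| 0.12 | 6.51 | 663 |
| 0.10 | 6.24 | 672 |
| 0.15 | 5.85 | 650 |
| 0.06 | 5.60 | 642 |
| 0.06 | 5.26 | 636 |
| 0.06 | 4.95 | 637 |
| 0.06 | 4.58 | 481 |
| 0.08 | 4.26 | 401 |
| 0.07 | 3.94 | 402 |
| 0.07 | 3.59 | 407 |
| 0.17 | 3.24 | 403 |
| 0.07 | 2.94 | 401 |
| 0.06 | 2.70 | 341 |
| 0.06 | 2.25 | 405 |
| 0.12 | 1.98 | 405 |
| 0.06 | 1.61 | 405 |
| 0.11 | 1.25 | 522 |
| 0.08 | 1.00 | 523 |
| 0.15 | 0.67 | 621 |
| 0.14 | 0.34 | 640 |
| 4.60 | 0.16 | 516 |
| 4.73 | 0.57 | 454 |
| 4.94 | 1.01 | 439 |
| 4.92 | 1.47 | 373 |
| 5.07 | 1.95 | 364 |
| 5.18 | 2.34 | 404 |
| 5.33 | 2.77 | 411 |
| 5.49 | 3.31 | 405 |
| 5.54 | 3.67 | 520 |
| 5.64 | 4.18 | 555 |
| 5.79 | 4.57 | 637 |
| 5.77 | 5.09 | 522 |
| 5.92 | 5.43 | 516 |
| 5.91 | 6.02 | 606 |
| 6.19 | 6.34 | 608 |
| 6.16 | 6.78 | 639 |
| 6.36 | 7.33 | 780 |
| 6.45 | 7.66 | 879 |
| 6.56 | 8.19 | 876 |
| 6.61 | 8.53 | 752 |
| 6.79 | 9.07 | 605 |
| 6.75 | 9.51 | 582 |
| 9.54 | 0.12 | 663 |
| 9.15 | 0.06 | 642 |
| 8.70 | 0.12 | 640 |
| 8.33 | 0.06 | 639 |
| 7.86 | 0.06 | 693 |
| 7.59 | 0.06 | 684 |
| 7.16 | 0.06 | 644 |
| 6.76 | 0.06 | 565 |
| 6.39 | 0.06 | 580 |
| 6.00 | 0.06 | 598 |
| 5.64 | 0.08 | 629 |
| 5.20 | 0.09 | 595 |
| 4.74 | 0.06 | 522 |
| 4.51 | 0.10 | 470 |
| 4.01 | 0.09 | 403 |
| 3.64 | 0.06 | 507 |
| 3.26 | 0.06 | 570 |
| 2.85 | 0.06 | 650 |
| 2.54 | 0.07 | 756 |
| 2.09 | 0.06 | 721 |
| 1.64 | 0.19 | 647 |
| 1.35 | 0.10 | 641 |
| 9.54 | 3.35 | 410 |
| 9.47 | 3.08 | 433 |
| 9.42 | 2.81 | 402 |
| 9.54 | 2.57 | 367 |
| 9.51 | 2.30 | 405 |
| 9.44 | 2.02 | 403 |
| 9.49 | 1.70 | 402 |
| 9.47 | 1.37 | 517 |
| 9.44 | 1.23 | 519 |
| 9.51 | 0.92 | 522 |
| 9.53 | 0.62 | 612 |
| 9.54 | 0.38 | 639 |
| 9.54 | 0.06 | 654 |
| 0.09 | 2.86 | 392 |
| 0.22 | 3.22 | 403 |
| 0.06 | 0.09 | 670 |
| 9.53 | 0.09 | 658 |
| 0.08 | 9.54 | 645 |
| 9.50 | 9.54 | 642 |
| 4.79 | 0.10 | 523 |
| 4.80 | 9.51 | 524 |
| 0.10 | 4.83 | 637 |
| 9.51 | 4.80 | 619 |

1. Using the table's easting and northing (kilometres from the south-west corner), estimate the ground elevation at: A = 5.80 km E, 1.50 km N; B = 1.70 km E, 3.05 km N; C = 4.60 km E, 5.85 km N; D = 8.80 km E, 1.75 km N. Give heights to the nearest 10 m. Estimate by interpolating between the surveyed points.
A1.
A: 640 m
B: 420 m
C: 490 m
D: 400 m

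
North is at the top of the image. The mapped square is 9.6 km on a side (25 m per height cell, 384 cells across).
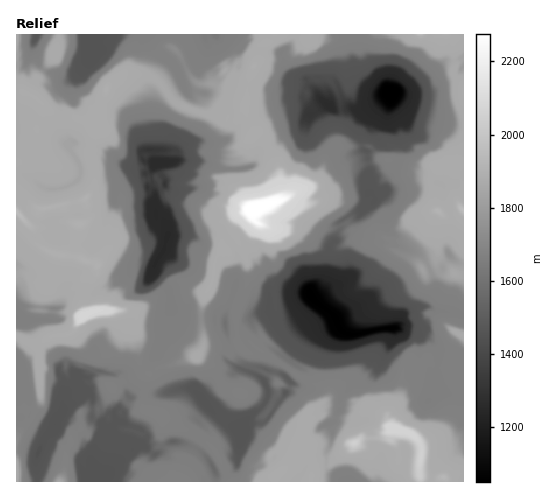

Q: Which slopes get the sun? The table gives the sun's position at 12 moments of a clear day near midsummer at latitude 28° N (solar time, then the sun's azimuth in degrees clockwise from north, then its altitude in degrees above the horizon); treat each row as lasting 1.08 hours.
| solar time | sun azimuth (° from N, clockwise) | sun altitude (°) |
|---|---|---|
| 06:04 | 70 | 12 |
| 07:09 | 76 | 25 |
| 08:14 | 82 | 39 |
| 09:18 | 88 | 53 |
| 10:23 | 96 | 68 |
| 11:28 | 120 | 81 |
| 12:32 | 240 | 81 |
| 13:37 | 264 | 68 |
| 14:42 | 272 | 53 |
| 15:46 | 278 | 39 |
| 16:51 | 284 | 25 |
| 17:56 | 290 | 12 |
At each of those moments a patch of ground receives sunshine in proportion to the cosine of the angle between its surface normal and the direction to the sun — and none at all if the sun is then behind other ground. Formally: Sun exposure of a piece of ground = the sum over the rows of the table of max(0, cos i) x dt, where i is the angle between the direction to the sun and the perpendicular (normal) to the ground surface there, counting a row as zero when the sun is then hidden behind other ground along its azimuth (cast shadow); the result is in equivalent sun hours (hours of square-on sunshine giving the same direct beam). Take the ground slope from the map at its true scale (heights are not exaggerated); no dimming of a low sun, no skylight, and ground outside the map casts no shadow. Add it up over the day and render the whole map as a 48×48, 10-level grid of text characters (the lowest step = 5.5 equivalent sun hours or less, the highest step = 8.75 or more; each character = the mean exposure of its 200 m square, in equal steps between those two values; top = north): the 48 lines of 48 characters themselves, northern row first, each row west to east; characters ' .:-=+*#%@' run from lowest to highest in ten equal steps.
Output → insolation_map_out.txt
=: =%+=#@@%=@@@@@@@@@@@@#+@@#+@@%+%@@%+- =%*@@@@
=.:=@=-**#=#@@@@%%@@@@%%-%@+ .**.+#%##***= .%@@@
=*=*#--**=-++%@@%%@@@%*+*@@=++::-... .... =*.-#%
++-..-+*- -#%#**%%%@%*#%@@@=*. .=*##%#.  .--%+#*
#*#*%=*-.-@@@@@%+%####%@@@%--+#*###%#.=:-=.==*+@
@@%+%+.--@@@@%*%#*#**%@@@@=*=##*++*#-=:...=--*=@
@@@+*##-#@@@*=+=%+*%##@@@@+*=##*+++=-*:=*:*=+*=@
@@@@+::%@@%--+*=-%+*#%@@@@+*+#####+++#=:=-*=+#-%
@@@@@@%@@@*+####+.-*@@@@@@*++*+##--+*%#=-#=*+#+*
@@@@@@@@@@+*:    =+:.*@@@@@=#=*=+%%%:=#%%#=#*%*+
@@@@@@@@@@*=:*###- =#-.*@@@+*=*+%+=#@+-:--+**%+#
@@@@@@%@@%+----=+**-#%**@@@#==*#-+@+*%@%%%*:**+@
@@@@@@@@@-:+--+=+=*-%%*#@@@@#=:.*@@#*++==-=#-+@@
@@@@@@%@@=*:*-=+=.==*%**=-@@@+-%@@@%%+=@@@%=@@@@
@@@@@@@@@=*-#+==:-*=%*:  -@#*%%==+@%*==*%%**@@@@
@@@@@@@@@+*+++++=%++*-%@@@++#+==%++%=**-#%**@@@@
@@@@%@@@@+*%===-=#=+*=@*==#@#%@#=%+#-*#+=%*+@@@@
@@@@@@@@@++%=--.**=%++++*===+=%=*%*+=+#++%*+@@@@
%@@@@@@@@#-#=:=- =**+#=*+@@+:**-##:=:*--%*=@@@@#
*%@@@@@@@@%==:-+:--=*#-+:%--#=:*=.--+.=%*=@@%%%#
%%@@@@@@@@@+=-.+=:==-#*.-.-#%+#+-*+++#%#*+@@@@@@
@@@@@@@@@@@#-:.-=.*=-#%#::*%+-+:*:-+%%%%#+=%@@@@
@@@@@@@@@@@*=.-.=.-*=#%%%*:.--:#==-:#%%#%%*=%%*@
@@@%@@@@@@@:+: --.-#-%@%@%:-    -**= .*%%%%###-#
%@@@@@%%@@+=*  : --*=@+.*-=+==:   -=++.-%##%#%#%
@@@@@@@@%%-## : -:+*+#.=:+#::--+**+-.+#- #**#%%@
%@@@@@@@@*+#+   *%%-#++#%%-+=-- .*%#-+*#+-%+=--=
*%@@@@@@@%=+=  #%%*+@-*%%%-#=*.*==##*::##=*%%%#*
+-++=#@@##@+--#@%%*-==#%%*+#+#:+#+:*##*=##:.#@@@
%*---*==++:=@%=#%%%+=#%%%+#%**#.+#+:#%%+. *++@@@
@%#*--=-  =#%*+#%%@%%%*@%*#%%*%%:+#=+##+:-==+@@@
++-=+%-*=:#%%**%%%@##@#@@@=%%*#%%:#*-.   -=*=#:=
%%@@@@@=:-=%%+*%%%%*+#%@@@#=%%+*%=:-::-+=-+*+#=-
:@@-   -*#-:-=#%%%+#+#%@@@@#=%%*=+#+==*:::-=%%%*
+:%-+=#%%%%##%@@%#*%=#+#*%@@#+%@@%*#@@@#=*@@@@@@
#-%- - :-*%@@@@%%#-.*%*=+=-=*%+=+++==*%*+@@@@@@@
#-#-:=**=++@@@@%%#=*@@%#+==*.=@@%%@@@*-=@@@@@@@@
#=*-=***-@@@@@@+::=:-%@@@*:-::*@@@@@@@%@@@@@@@@@
#+=:=***-%@*+@%+####+-@@@@-=--@@#*@@*===++#@@@@@
%#::+*+==+:-#@@%#%**#+:##:=+-%#=*+*+#@@@@#+%@@@@
@@%:*+.+++*+*@@@@@%+*%*::++:#*=@@=+=@@@@@%=#%@@@
@@=+*-#*+###-:#@@@@@+#@@@%++*+@@:-=*@@%+=+#-==*@
@%:*+=@%=#%%%*=@%@@@@+#%%+*#=@@%:+-%%##+%#=*@@*#
#=++:%%-=#%%%#++:-#%@@+**=%=#@@@%:++++#=- -+#@%#
#-+=+@=+#%%%%#*#%%@%#@*=-#++@@@@%=%=:*%%##+*+%%#
=:=:%@-#%%%@+*+*@@@@+#*:-#+@@@@@%%%#%@@%%%+**%%%
=:-.@@-*%%%*+@@@@@@@#+% ##+@@@@@@=  .#@%%#+*#%%@
=: -=*=*%%%*#@@@@@@@@#@%#=@@@@@@@=*#*.-+%%++**%@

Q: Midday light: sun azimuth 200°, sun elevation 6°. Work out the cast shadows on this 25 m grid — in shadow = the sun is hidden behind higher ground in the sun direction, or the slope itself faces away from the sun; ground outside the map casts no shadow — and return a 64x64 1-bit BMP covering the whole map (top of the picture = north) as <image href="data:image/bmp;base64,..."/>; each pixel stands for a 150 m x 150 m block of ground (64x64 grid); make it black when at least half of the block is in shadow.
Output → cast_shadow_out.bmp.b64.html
<image width="64" height="64" href="data:image/bmp;base64,Qk0+AgAAAAAAAD4AAAAoAAAAQAAAAEAAAAABAAEAAAAAAAACAAATCwAAEwsAAAIAAAAAAAAA////AAAAAADngIAYAAgAAOuAABkwCAAs48AwMzAAADTxwPxzsAgAM/XAf+PYCAAz8eB/h8gMQDP6gDAHzB3ge/vg4D/8P/H/+fEAf/4e7/858AB//w/n/xzwAP5/z2f/DPCP/B//9/8M8B/wH////wxwD/Az////DHABw3f///8MPgAD/v9//w4AAAPx////DgAABgf///8OAABAD////wAAAPAP////AAAg8A////7wACB8f/////4AMHz/////fgAwPP////9+4zAcf////yZ/8Aw/////AH/4DB///58Af/gEH///nwA//GYf//sIAD//Jgf/8ACAH/+gA//wIwAf/4ABgeBnAH//gAAAAeYOD/+AAAADBAAP/8AAAAAAAAf/wAAABAAAA/+AAQWAAGDB/4A5A+AAwAf/AAAA8QT8B/8wgAD9jf8P/5v+MnzNTy//2/8T/MBxj//J/7f8QAAP/8X///AAAA//z///8AAAj//v///gAAGP/8b//+9gAw//xn////gAgf/if////AAD/4A////+AAP/AD////4AA/wAH////gADgAAf///uA4GAcB////QHwAH4H///9A/gA/gf///wH/AH8B///+BP+Af4D///4P/8H/gP//+B//9//w///AHx////D//8AfH///+P/8AA+f///8B/wAD/////wD/gAA=="/>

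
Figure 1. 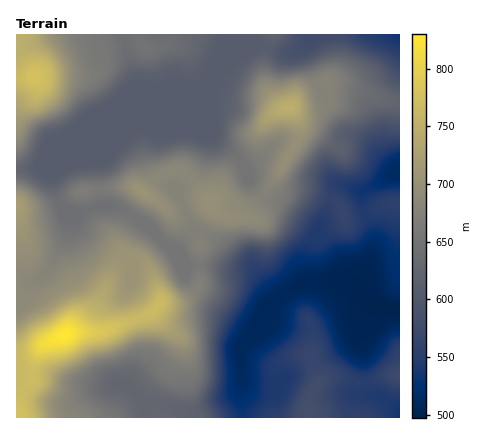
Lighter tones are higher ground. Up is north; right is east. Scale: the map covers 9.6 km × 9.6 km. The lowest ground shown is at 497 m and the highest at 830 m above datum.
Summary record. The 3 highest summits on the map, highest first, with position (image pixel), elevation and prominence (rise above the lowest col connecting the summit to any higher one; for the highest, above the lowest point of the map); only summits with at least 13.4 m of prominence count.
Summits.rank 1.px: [64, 334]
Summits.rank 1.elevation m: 830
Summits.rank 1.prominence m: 333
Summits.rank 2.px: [34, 76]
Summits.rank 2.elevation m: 778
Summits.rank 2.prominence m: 151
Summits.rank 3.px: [290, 108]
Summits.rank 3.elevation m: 749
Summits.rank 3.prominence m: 89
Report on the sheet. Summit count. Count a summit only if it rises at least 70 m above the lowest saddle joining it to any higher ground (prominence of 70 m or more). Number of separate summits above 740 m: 3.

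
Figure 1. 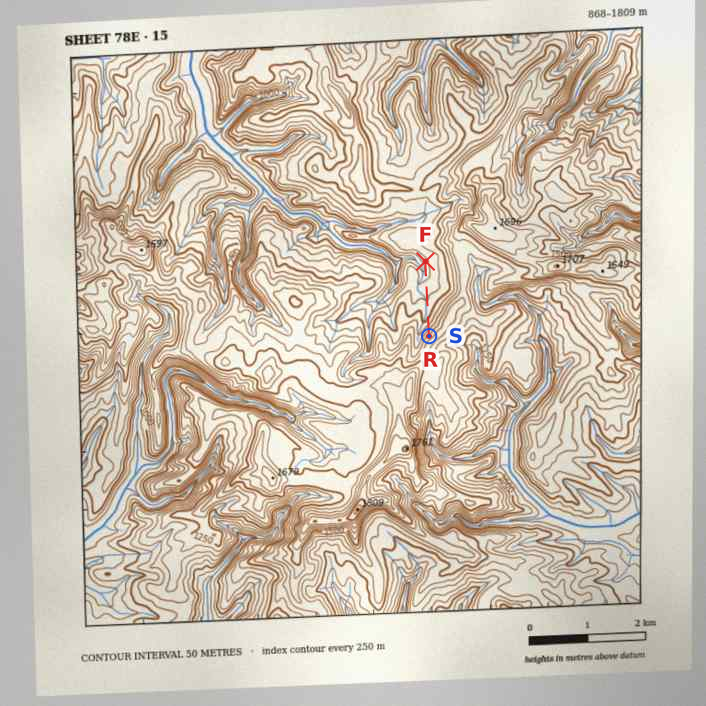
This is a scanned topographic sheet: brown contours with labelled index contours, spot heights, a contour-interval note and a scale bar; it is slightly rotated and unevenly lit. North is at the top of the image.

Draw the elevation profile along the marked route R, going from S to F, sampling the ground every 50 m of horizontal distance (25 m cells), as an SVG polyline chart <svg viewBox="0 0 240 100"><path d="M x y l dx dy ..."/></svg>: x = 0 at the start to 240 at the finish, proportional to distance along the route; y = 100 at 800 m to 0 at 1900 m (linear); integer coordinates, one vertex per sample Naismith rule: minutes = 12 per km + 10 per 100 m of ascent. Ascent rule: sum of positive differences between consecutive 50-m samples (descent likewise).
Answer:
<svg viewBox="0 0 240 100"><path d="M0 44l10 3 9 2 10 3 9 2 10 3 10 2 9 1 10 1 9 1 10 1 10 0 9 1 10 0 9 0 10 0 9 0 10 1 10 2 9 1 10 2 9 1 10 1 10 0 9-1 10-1"/></svg>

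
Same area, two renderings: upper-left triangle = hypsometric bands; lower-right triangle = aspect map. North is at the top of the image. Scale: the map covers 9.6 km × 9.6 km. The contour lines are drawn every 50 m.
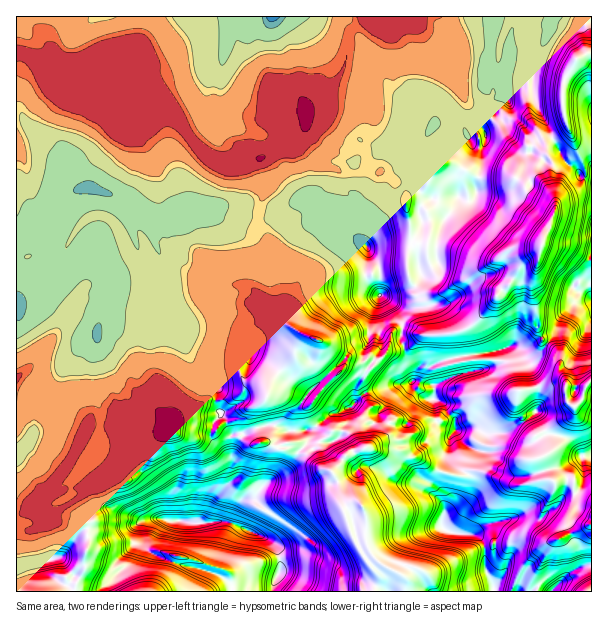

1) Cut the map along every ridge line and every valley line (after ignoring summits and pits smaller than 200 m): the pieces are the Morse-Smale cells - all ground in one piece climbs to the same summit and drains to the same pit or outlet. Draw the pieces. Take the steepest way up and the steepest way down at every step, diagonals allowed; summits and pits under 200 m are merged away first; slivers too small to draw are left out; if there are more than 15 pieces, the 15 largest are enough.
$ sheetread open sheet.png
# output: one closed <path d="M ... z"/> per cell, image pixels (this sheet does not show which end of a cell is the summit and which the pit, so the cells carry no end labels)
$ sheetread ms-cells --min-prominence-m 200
<path d="M275 316l-23 9-8 8-6 15 0 20 4 10 7 4 12 2 5 5-8-4-7 0-20 13-24 2-34 18-3 7-11 7-18 0-6-10-31 5-14-3-3 3-3-5-12-4-4-4-9 0-17-8-5-7-5-19-3-6-6-1-7 5 1 214 84 0 1-4 24-22 2-12 10-17 1-13 11-6 42 5 33-1 44 18 8 8 3 9 0 15-4 7-3 13 133-1 0-13-28-16-8-10-4-12 1-18-3-13-5-7-12 0-5-5-5-18-5-6 13-17 13-6-9-16-16-4-13 11 6 28-11-5-21-20-10 0-6 4-13-7 6-4 5-14-4-16-6-8 3-7 15-2 28 12 22-25-12-14-2-21-18-8z"/><path d="M585 16l-92 1-6 61 16 6 2 5 0 3-12 12 0 10-9 9 0 6-13 7-3 0-5-10-13-11-10-3-4 4-2 9-13 18-11 19 6 15 2 12 14 11-7 4-5 6 2 11-1 10-11 11-24-1-19 7 1 6-2 9 0 15 2 6 26 22 6 11 2 25 4 14 8 10 1 9-3 11 13 12 7 2 2-4 0-10 12-7 21-7 16-4 4-3 2-13 26-6 13 9 8 0 11-11-9-14-6-48 3-6 7-37 8-14 8-24 6-7 12-4 8-11 0-12-12-29 7 6 13 0 0-90-4-1 2-15-4-12z"/><path d="M365 142l-3 1-2 13-5 5 1 46 8 6 8 12 0 5-7 14-5-4-28-12-6-6-8-21-12-7-9 5-18 15-7 3-12 0-2 2-2 9 38 38 4 7 0 9-15 33 0 6 19 13 18 8 2 21 12 12-22 27-28-12-15 2-3 7 6 8 4 16-5 14-6 4 13 7 6-4 10 0 21 20 11 5-6-28 13-11 15 3 10 17-13 6-13 17 5 6 5 18 5 5 12 0 5 7 3 13-1 18 8 18 13 10 12 4 7 6 1 14 85 0 1-8-7-14 0-21-4-9-5-5-27-3-8-5 2-11 19-16 6-14 0-9-7-9 0-4-12-21 0-6 6-8-15-5-3-4-4-19-9-3-11-9 0-23-5-4-7-20-2-25-6-11-14-11-12-11-2-6 0-15 2-9-1-6 2-2 17-5 24 1 11-11 1-10-2-11 5-6 7-4-14-11-2-12-6-12 2-7 6-9-20 1-9-5-12 1z"/><path d="M222 208l-18 4-22-1-17 12-4 0-8-5-2 4 3 20 9 18 9 31 4 35-50-2-24 0-3 2 4-21 5-8 1-9-16-23-15 1-16 25-21 17-20-1-5-4 0 74 7-4 8 4 3 15 8 14 17 8 9 0 4 4 12 4 3 5 3-3 14 3 31-5 6 10 18 0 9-5 5-9 34-18 24-2 9-4 6-8 18 0-22-8-4-10 2-26 4-9 8-8 15-7 8-2 8 5 0-6 15-33 0-9-4-7-38-38 2-11-15-1z"/><path d="M548 343l-12 12-8 0-13-9-26 6-2 13-4 3-27 6-22 12-1 13 8 3 15 20 0 7-6 8 0 6 12 21 0 4 7 9-3 18-11 13-11 8-2 11 4 3 12 4 30 0 5 5 1 10-1 5-7 6 0 10 7 14 1 8 58 0 20-21 20-7 0-183-6 5-6 16-5 4-5-2-5-12 1-11-7-10 1-15z"/><path d="M374 16l-357 0-1 37 14 2 14 11 7 2 7 7 2 9 6-4 23-2 12-14 6-3 10 0 23 23 18 8 12 10 10 12 8 21 13 15 23 12 18 0 6-4 10 0-6-6 1-20 7-10 10-5 9-19 24 6 3 6 6-8 11-6 11-12 10-18 5-34 14-12 9 4z"/><path d="M492 16l-117 0-3 8-9-4-10 8-5 8 0 17-4 13-10 18-27 23-1 19-16 12-8 10-20 10 6 15 0 9-4 4-5 30 17 0 30-22 6 5 17 3 2 4 1 19 4 4 24 11 5 4 7-14 0-5-8-12-8-6-1-12 0-34 6-8 1-10 15 3 12-1 9 5 16 0 7-6 11-15 4-13 4-4 10 3 9 7 9 14 15-6 1-7 9-9 1-13 11-9-2-8-16-6 6-52z"/><path d="M26 54l-10 0 0 62 5 0 21 23 12 9 10 4 4 16 16 20 9 0 29 10 21 16 18 9 7-1 14-11 22 1 12-4 6 0 21 8 16 0 1-15 4-6 0-12-5-12-1-13-10 0-6 4-18 0-17-8-19-19-8-21-10-12-18-12-2 0 1 20-7 15-6 5-19 0-16-16-6-15-7-10-1-11-23 2-6 4-2-9-7-7z"/><path d="M69 169l-14 16-11 25-8 7-9 0-7 11-4 2 0 72 5 5 20 1 21-17 16-25 15-1 16 23-1 9-5 8-4 21 3-2 74 2-4-35-9-31-9-18-3-15 1-8-30-21-29-10-9 0z"/><path d="M162 518l-12 0-11 6-1 13-10 17-2 12-24 22 0 4 170-1 4-12 4-7 0-15-3-9-8-8-44-18-33 1-22-1z"/><path d="M575 139l1 8 8 20 0 12-8 11-12 4-6 7-8 24-8 14-7 37-3 6 6 48 8 13 8-8 8-20 11-11 19-4 0-154-13-2z"/><path d="M21 116l-5 1 1 112 3-1 7-11 9 0 8-7 11-25 13-15-4-18-10-4-12-9z"/><path d="M117 61l-10 0-6 3-9 8-4 12 15 30 16 16 19 0 12-16 1-22z"/><path d="M591 301l-10 0-8 3-11 11-4 14-10 13 12 14-1 15 7 10 1 5 17 2 8-8z"/><path d="M281 98l-3 1-8 18-14 9-4 11 0 15 7 7 0 12 5 15 4-4 0-9-6-15 20-10 8-10 16-12 0-19z"/>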